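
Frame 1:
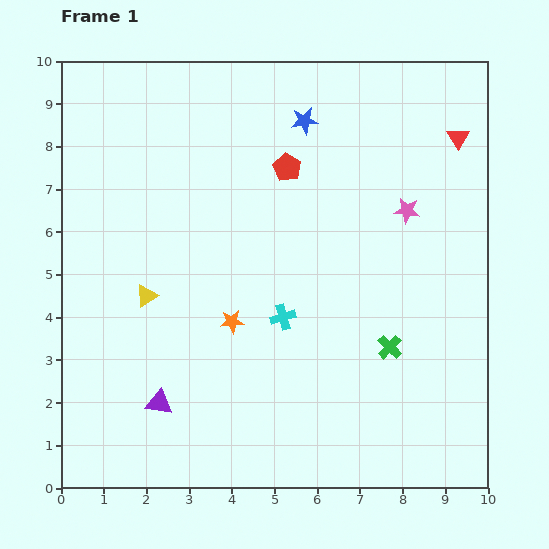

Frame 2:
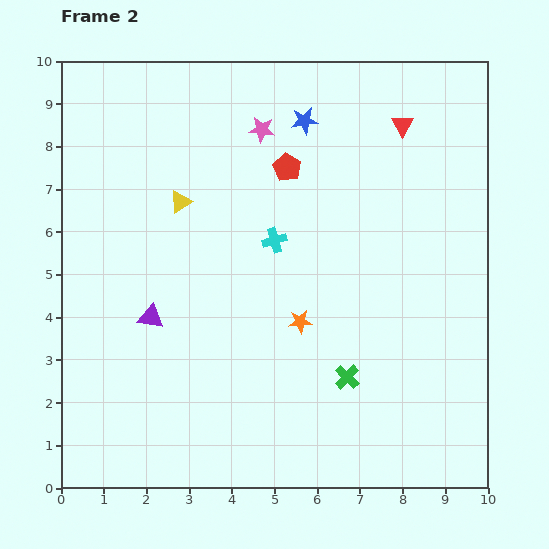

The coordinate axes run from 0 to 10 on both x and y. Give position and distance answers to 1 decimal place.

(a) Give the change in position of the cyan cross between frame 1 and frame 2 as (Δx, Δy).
(-0.2, 1.8)

The cyan cross was at (5.2, 4.0) in frame 1 and (5.0, 5.8) in frame 2.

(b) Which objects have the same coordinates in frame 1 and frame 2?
the red pentagon, the blue star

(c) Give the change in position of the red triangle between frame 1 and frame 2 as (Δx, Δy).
(-1.3, 0.3)

The red triangle was at (9.3, 8.2) in frame 1 and (8.0, 8.5) in frame 2.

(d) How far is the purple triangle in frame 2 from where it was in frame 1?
2.0

The purple triangle moved from (2.3, 2.0) to (2.1, 4.0), a distance of √(0.2² + 2.0²) ≈ 2.0.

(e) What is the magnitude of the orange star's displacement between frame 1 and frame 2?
1.6

The orange star moved from (4.0, 3.9) to (5.6, 3.9), a distance of √(1.6² + 0.0²) ≈ 1.6.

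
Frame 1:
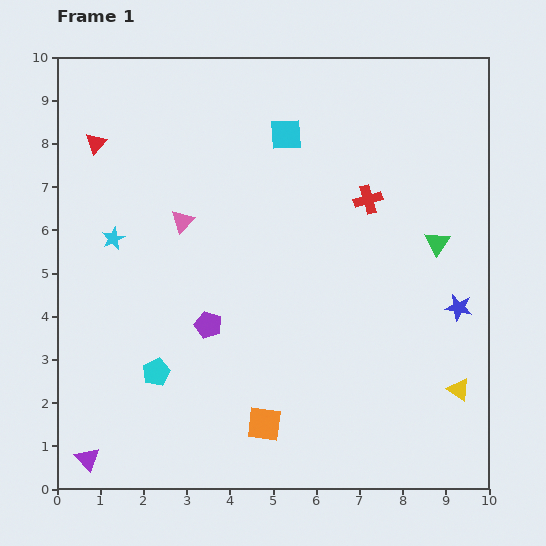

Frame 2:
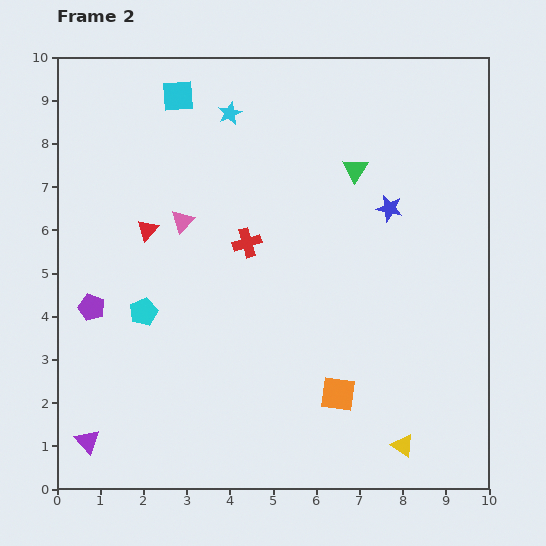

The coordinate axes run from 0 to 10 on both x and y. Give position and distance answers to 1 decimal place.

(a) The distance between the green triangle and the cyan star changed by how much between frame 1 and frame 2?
-4.3

Distance in frame 1: 7.5. Distance in frame 2: 3.2.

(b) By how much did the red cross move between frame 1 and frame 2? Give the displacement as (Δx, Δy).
(-2.8, -1.0)

The red cross was at (7.2, 6.7) in frame 1 and (4.4, 5.7) in frame 2.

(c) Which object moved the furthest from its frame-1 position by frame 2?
the cyan star

(moved 4.0; next 3.0)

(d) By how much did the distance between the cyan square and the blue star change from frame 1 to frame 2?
-0.2

Distance in frame 1: 5.7. Distance in frame 2: 5.5.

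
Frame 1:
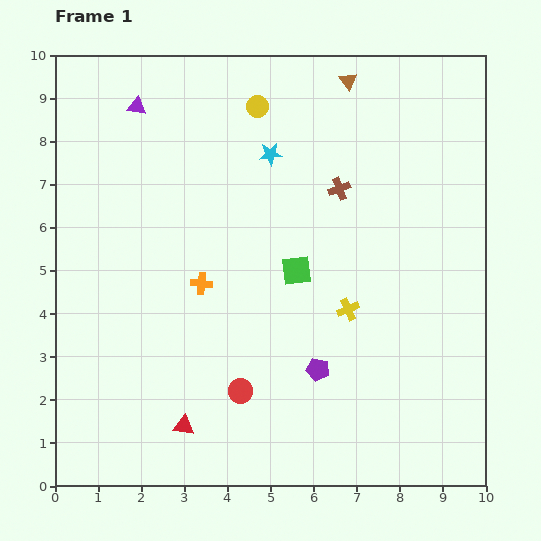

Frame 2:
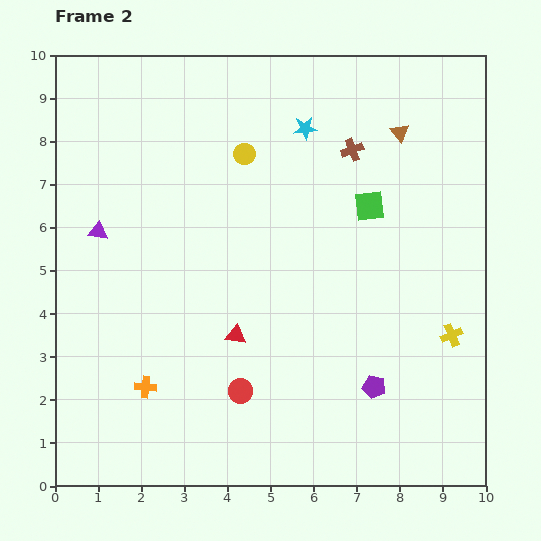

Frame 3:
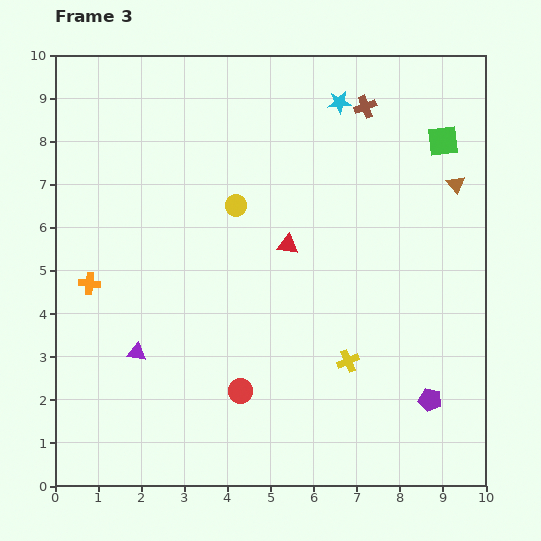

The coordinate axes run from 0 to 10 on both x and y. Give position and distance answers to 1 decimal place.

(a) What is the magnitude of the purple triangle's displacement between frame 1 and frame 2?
3.0

The purple triangle moved from (1.9, 8.8) to (1.0, 5.9), a distance of √(0.9² + 2.9²) ≈ 3.0.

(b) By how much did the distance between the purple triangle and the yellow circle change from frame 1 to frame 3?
+1.3

Distance in frame 1: 2.8. Distance in frame 3: 4.1.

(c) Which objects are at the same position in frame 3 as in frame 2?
the red circle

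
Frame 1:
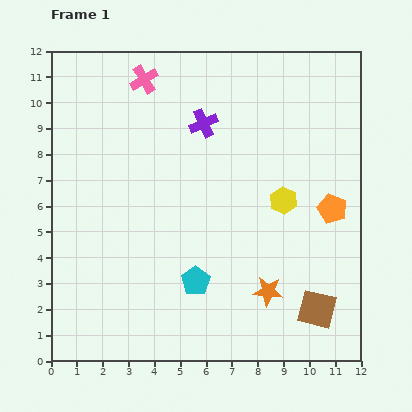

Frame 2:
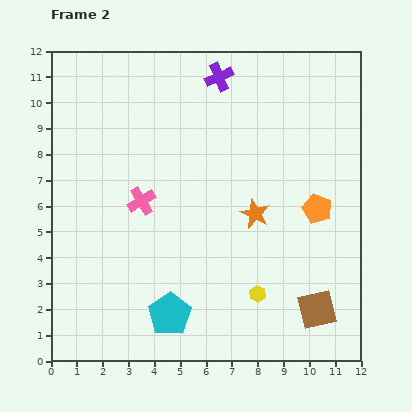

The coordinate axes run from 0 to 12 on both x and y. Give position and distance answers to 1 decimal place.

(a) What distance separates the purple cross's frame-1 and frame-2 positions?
1.9

The purple cross moved from (5.9, 9.2) to (6.5, 11.0), a distance of √(0.6² + 1.8²) ≈ 1.9.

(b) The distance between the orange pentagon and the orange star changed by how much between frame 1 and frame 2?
-1.7

Distance in frame 1: 4.1. Distance in frame 2: 2.4.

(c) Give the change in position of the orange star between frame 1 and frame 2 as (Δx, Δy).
(-0.5, 3.0)

The orange star was at (8.4, 2.7) in frame 1 and (7.9, 5.7) in frame 2.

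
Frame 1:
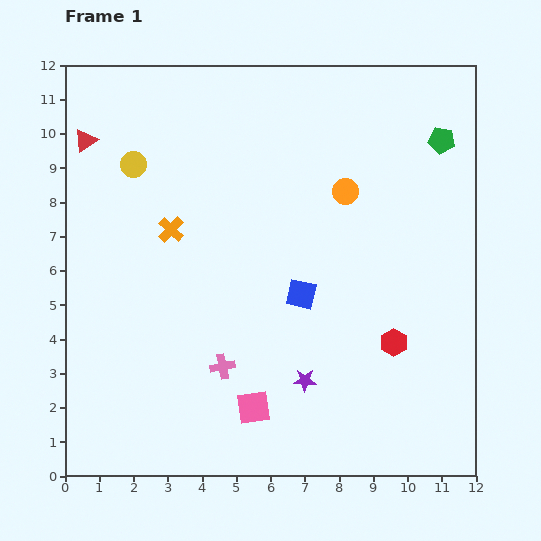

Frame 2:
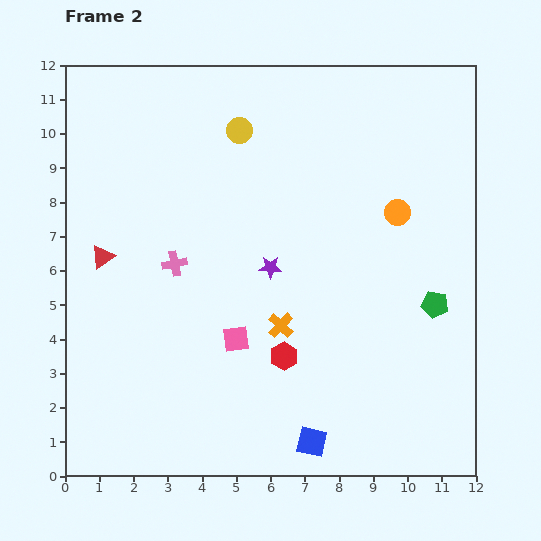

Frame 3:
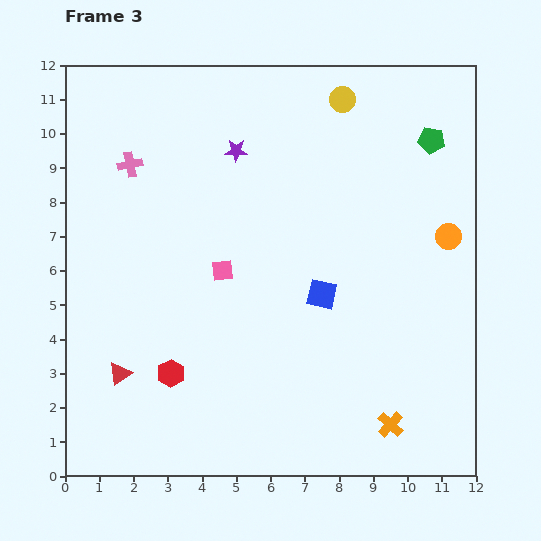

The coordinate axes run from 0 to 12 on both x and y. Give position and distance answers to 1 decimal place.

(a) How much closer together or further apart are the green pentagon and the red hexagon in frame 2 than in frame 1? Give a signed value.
-1.5

Distance in frame 1: 6.1. Distance in frame 2: 4.6.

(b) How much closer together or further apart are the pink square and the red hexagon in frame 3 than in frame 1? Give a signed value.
-1.1

Distance in frame 1: 4.5. Distance in frame 3: 3.4.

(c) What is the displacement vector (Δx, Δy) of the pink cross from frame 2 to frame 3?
(-1.3, 2.9)

The pink cross was at (3.2, 6.2) in frame 2 and (1.9, 9.1) in frame 3.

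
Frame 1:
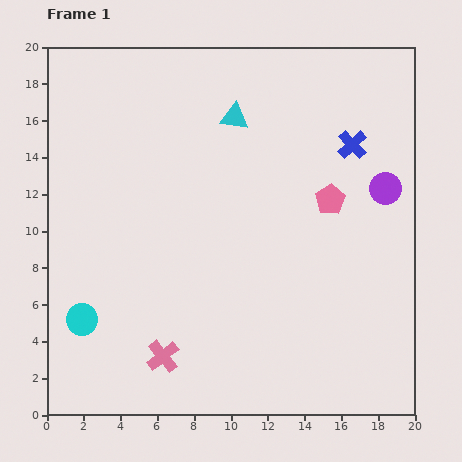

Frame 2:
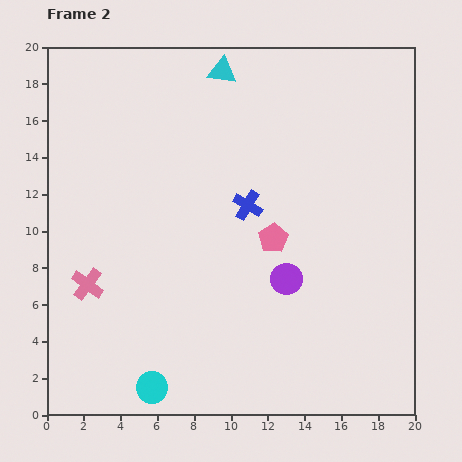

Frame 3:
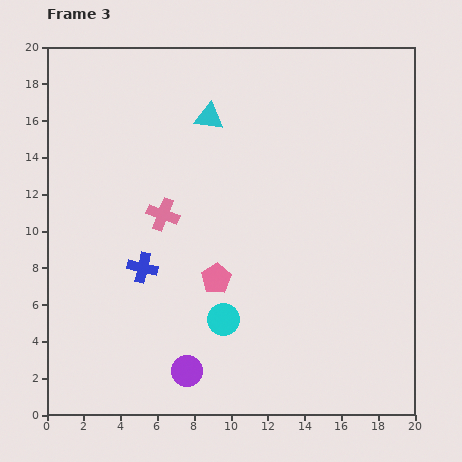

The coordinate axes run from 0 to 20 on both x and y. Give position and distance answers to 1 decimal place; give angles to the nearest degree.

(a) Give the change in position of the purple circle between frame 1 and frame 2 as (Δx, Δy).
(-5.4, -4.9)

The purple circle was at (18.4, 12.3) in frame 1 and (13.0, 7.4) in frame 2.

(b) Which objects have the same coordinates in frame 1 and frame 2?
none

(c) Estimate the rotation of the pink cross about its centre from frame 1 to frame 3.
31° counter-clockwise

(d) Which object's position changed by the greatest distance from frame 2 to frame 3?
the purple circle

(moved 7.4; next 6.6)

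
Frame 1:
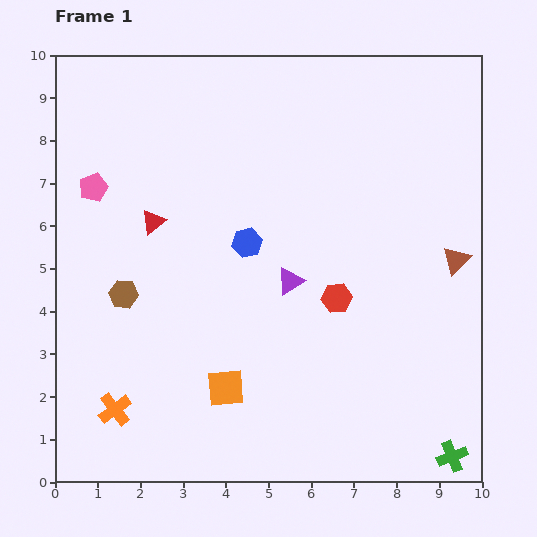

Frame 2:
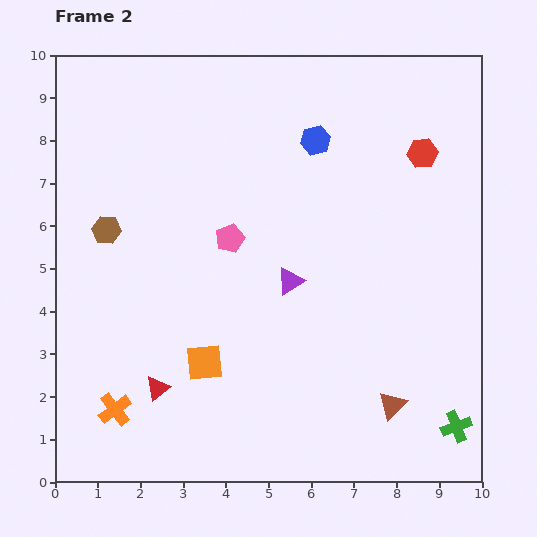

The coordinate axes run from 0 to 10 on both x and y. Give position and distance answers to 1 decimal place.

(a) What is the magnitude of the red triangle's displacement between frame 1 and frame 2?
3.9

The red triangle moved from (2.3, 6.1) to (2.4, 2.2), a distance of √(0.1² + 3.9²) ≈ 3.9.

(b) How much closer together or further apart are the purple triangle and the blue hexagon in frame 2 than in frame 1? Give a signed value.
+2.1

Distance in frame 1: 1.3. Distance in frame 2: 3.4.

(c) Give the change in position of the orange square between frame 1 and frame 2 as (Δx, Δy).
(-0.5, 0.6)

The orange square was at (4.0, 2.2) in frame 1 and (3.5, 2.8) in frame 2.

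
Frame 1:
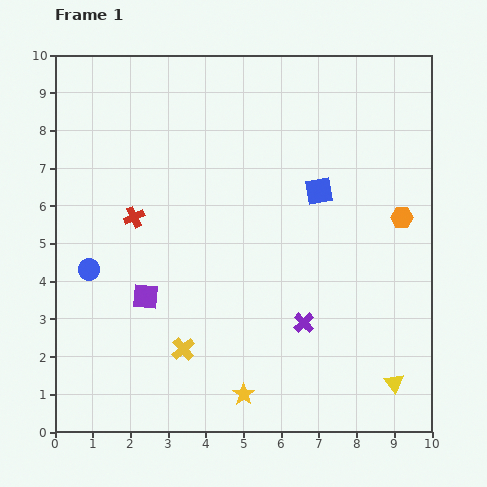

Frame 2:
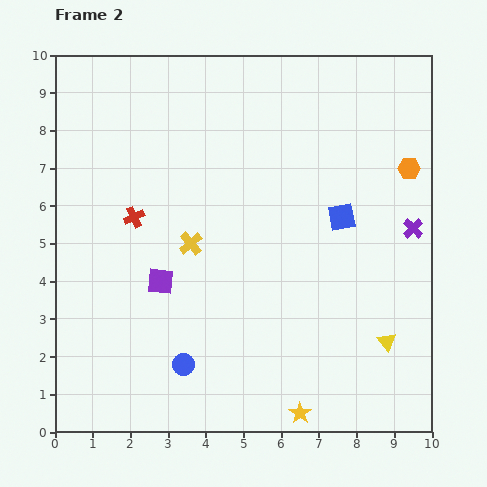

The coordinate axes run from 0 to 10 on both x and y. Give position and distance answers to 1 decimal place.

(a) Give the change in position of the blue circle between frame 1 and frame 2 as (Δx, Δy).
(2.5, -2.5)

The blue circle was at (0.9, 4.3) in frame 1 and (3.4, 1.8) in frame 2.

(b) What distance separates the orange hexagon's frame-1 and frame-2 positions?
1.3

The orange hexagon moved from (9.2, 5.7) to (9.4, 7.0), a distance of √(0.2² + 1.3²) ≈ 1.3.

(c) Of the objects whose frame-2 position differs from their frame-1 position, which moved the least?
the purple square

(moved 0.6)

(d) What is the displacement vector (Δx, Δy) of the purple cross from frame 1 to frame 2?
(2.9, 2.5)

The purple cross was at (6.6, 2.9) in frame 1 and (9.5, 5.4) in frame 2.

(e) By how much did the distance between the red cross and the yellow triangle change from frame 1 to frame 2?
-0.7

Distance in frame 1: 8.2. Distance in frame 2: 7.5.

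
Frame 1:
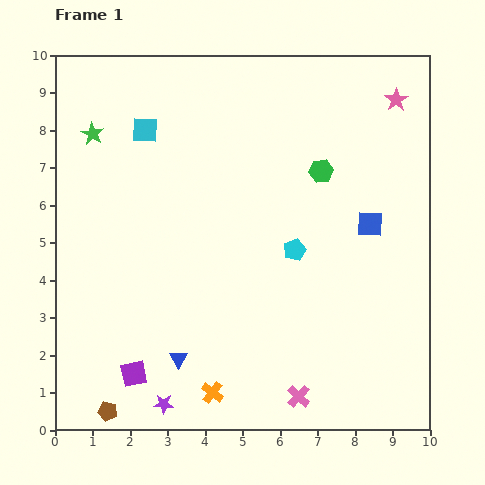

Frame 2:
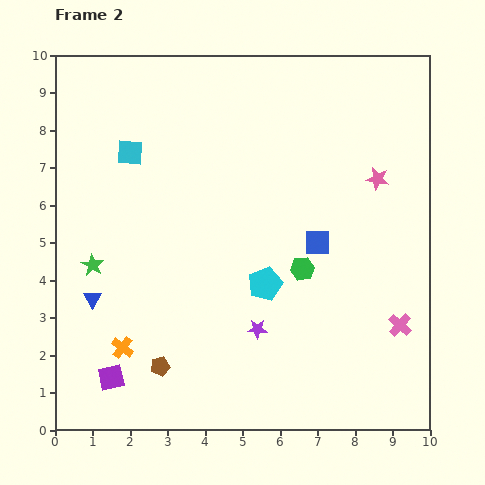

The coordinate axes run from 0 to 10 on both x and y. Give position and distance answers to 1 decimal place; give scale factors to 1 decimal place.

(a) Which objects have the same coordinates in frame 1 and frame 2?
none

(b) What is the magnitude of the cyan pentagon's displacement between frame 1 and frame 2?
1.2

The cyan pentagon moved from (6.4, 4.8) to (5.6, 3.9), a distance of √(0.8² + 0.9²) ≈ 1.2.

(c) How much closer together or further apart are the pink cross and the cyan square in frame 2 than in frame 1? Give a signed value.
+0.3

Distance in frame 1: 8.2. Distance in frame 2: 8.5.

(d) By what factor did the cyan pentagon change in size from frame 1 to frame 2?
1.5×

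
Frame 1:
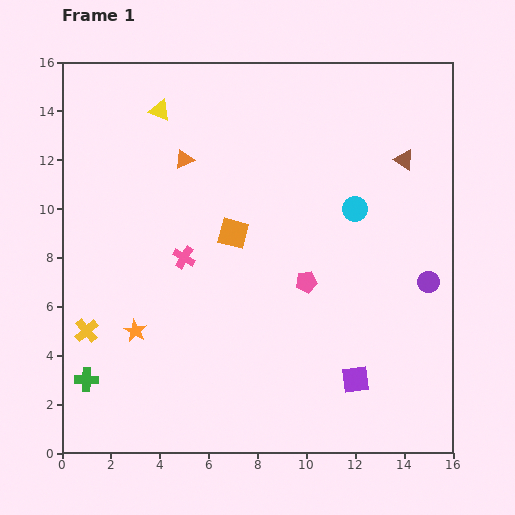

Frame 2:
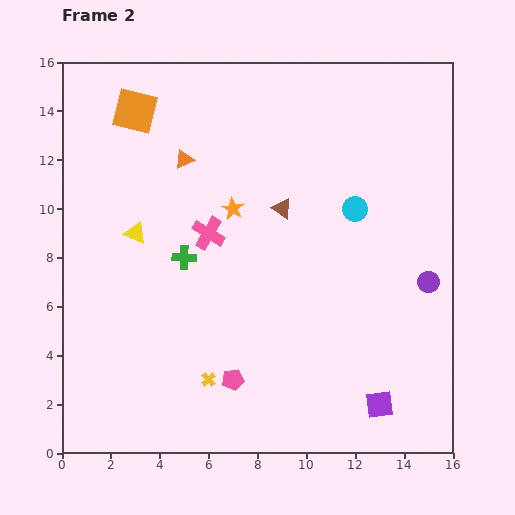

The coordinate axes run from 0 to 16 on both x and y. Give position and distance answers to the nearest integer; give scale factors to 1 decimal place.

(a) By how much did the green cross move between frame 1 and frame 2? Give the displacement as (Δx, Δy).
(4, 5)

The green cross was at (1, 3) in frame 1 and (5, 8) in frame 2.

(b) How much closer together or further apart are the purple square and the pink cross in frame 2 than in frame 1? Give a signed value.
+1

Distance in frame 1: 9. Distance in frame 2: 10.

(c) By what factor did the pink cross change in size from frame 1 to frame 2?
1.5×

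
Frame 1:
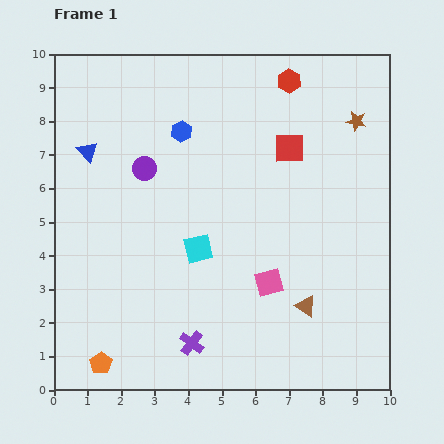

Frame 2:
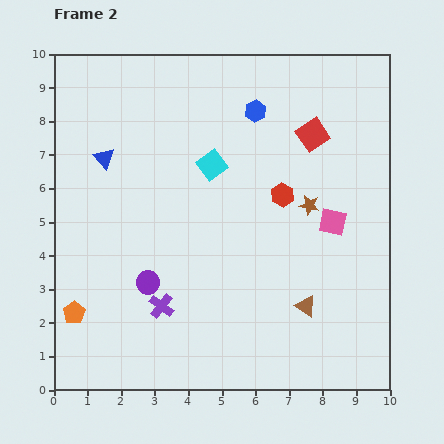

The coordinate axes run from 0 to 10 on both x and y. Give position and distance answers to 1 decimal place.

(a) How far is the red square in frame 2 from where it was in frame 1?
0.8

The red square moved from (7.0, 7.2) to (7.7, 7.6), a distance of √(0.7² + 0.4²) ≈ 0.8.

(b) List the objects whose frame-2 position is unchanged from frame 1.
the brown triangle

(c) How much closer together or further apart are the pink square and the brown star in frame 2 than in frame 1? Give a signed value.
-4.6

Distance in frame 1: 5.5. Distance in frame 2: 0.9.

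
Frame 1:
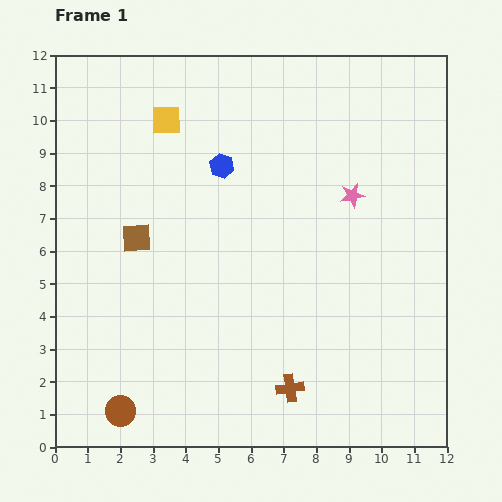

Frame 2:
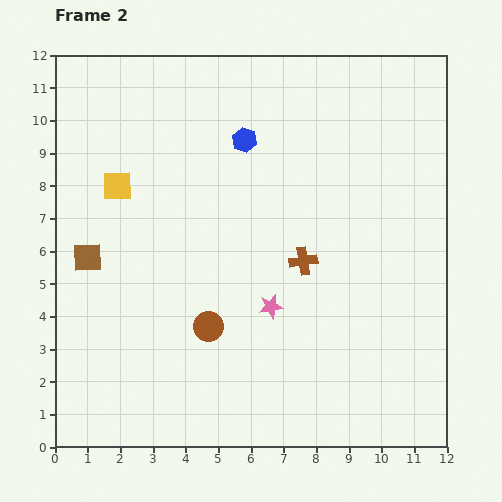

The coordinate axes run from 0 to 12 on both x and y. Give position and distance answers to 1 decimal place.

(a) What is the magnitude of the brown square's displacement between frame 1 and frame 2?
1.6

The brown square moved from (2.5, 6.4) to (1.0, 5.8), a distance of √(1.5² + 0.6²) ≈ 1.6.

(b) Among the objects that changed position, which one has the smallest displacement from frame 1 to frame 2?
the blue hexagon

(moved 1.1)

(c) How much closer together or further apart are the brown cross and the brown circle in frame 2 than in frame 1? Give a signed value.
-1.7

Distance in frame 1: 5.2. Distance in frame 2: 3.5.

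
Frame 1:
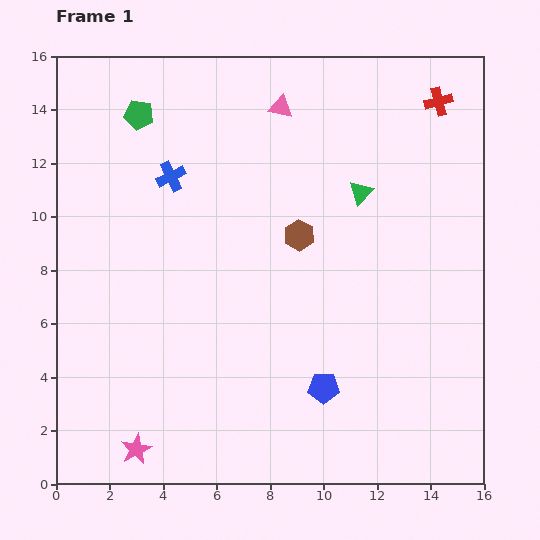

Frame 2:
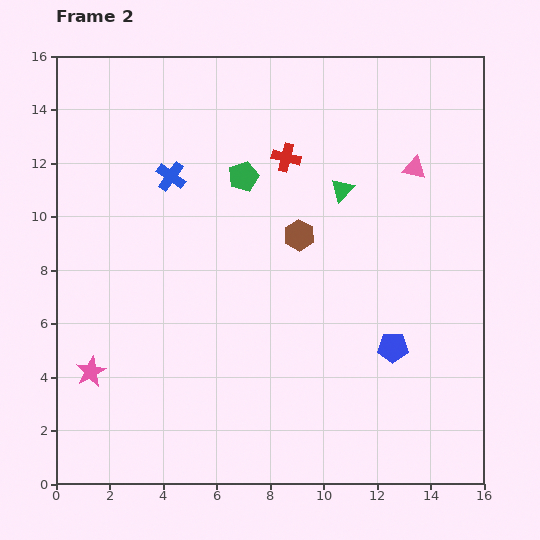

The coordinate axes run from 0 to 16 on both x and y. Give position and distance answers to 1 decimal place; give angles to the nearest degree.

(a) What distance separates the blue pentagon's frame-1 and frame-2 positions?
3.0

The blue pentagon moved from (10.0, 3.6) to (12.6, 5.1), a distance of √(2.6² + 1.5²) ≈ 3.0.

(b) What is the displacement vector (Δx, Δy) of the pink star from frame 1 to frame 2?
(-1.7, 2.9)

The pink star was at (3.0, 1.3) in frame 1 and (1.3, 4.2) in frame 2.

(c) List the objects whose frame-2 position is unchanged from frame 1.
the brown hexagon, the blue cross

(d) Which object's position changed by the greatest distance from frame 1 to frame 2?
the red cross

(moved 6.1; next 5.5)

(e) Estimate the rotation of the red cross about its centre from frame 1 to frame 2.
29° clockwise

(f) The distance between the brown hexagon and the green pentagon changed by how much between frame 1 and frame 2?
-4.5

Distance in frame 1: 7.5. Distance in frame 2: 3.0.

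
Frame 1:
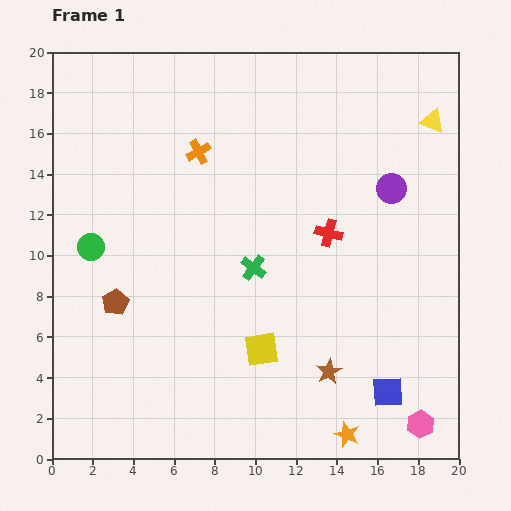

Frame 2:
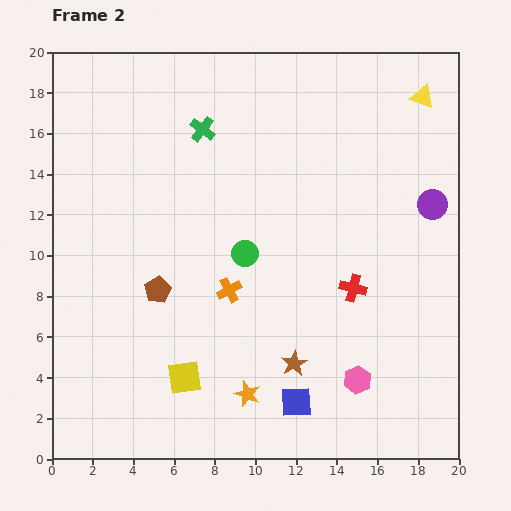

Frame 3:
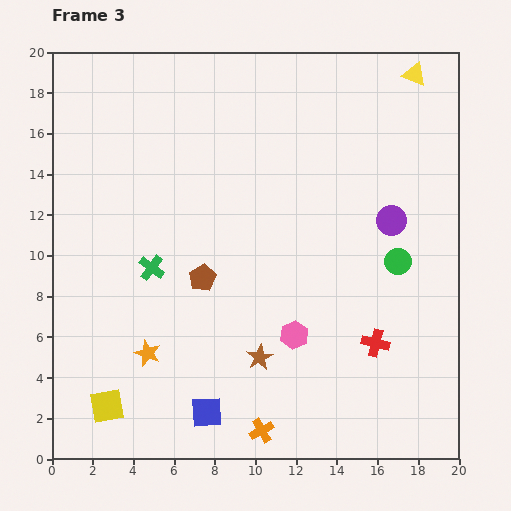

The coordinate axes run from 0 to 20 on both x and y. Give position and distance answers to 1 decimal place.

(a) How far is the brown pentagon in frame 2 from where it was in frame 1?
2.2

The brown pentagon moved from (3.1, 7.7) to (5.2, 8.3), a distance of √(2.1² + 0.6²) ≈ 2.2.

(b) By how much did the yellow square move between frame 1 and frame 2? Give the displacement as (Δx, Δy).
(-3.8, -1.4)

The yellow square was at (10.3, 5.4) in frame 1 and (6.5, 4.0) in frame 2.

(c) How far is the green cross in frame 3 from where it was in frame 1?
5.0

The green cross moved from (9.9, 9.4) to (4.9, 9.4), a distance of √(5.0² + 0.0²) ≈ 5.0.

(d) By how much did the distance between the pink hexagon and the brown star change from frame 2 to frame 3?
-1.2

Distance in frame 2: 3.2. Distance in frame 3: 2.0.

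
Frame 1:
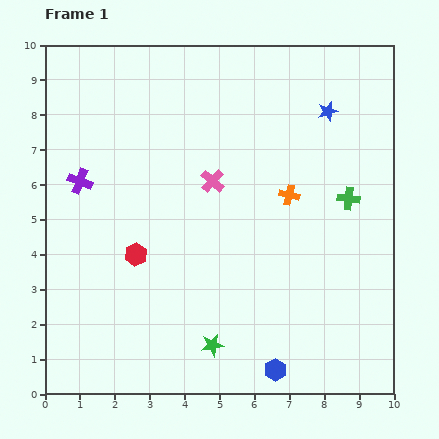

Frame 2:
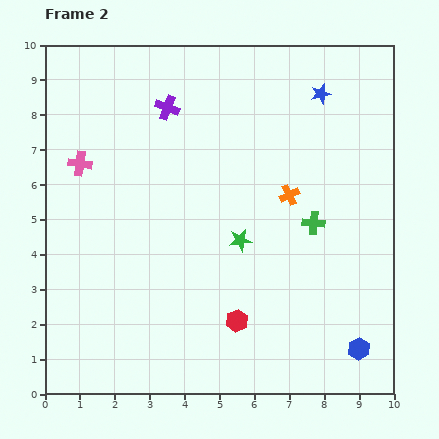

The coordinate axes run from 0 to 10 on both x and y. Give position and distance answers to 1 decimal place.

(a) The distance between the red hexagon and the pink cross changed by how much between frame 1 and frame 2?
+3.4

Distance in frame 1: 3.0. Distance in frame 2: 6.4.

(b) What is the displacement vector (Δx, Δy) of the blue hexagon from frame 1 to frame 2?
(2.4, 0.6)

The blue hexagon was at (6.6, 0.7) in frame 1 and (9.0, 1.3) in frame 2.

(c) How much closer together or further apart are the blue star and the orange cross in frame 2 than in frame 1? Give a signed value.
+0.4

Distance in frame 1: 2.6. Distance in frame 2: 3.0.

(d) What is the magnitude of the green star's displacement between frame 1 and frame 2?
3.1

The green star moved from (4.8, 1.4) to (5.6, 4.4), a distance of √(0.8² + 3.0²) ≈ 3.1.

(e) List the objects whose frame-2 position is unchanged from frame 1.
the orange cross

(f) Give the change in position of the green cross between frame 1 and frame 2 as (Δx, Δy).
(-1.0, -0.7)

The green cross was at (8.7, 5.6) in frame 1 and (7.7, 4.9) in frame 2.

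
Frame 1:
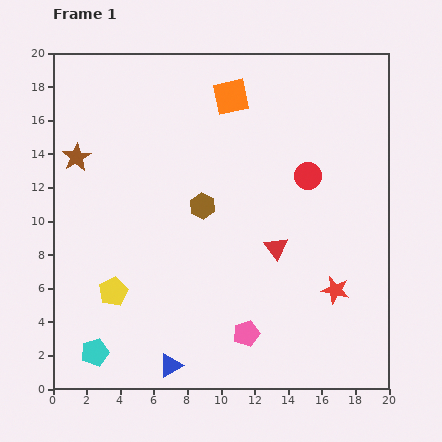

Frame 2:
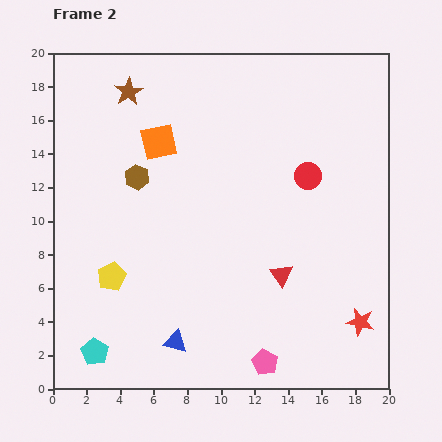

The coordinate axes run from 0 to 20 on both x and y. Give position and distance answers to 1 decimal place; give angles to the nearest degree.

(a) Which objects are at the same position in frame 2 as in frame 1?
the cyan pentagon, the red circle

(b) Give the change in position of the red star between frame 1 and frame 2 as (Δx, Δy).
(1.5, -1.9)

The red star was at (16.8, 5.9) in frame 1 and (18.3, 4.0) in frame 2.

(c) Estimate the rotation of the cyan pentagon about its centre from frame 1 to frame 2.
26° counter-clockwise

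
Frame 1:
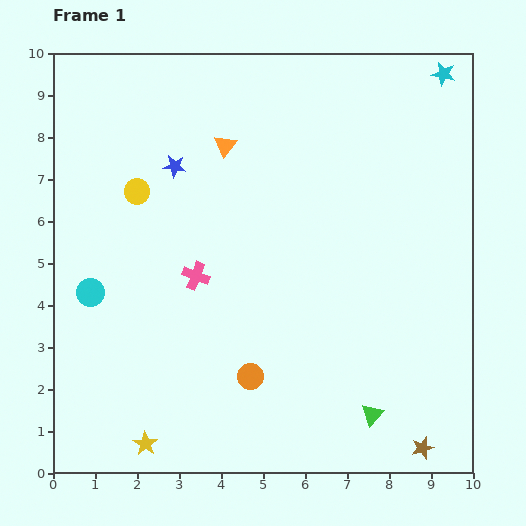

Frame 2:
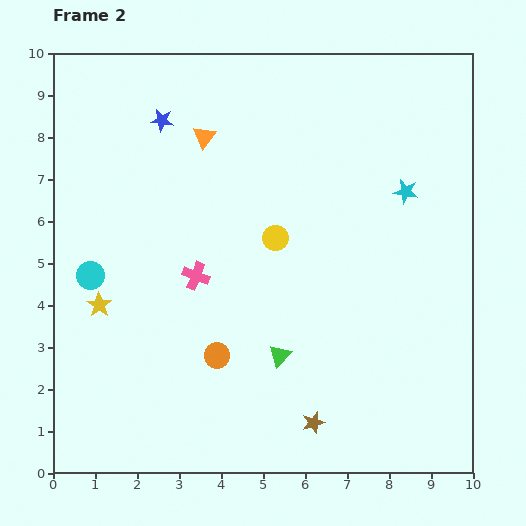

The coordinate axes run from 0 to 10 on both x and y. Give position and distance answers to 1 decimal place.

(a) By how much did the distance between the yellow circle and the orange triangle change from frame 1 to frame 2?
+0.5

Distance in frame 1: 2.4. Distance in frame 2: 2.9.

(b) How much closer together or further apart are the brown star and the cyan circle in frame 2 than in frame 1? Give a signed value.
-2.3

Distance in frame 1: 8.7. Distance in frame 2: 6.4.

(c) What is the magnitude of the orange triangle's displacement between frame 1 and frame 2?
0.5

The orange triangle moved from (4.1, 7.8) to (3.6, 8.0), a distance of √(0.5² + 0.2²) ≈ 0.5.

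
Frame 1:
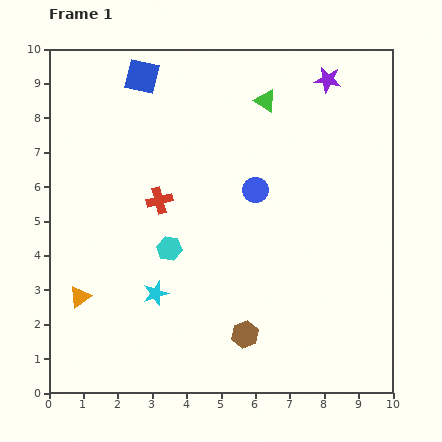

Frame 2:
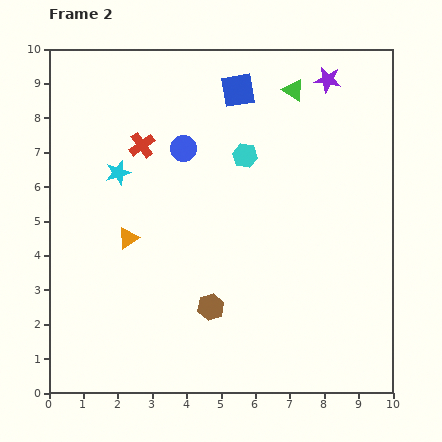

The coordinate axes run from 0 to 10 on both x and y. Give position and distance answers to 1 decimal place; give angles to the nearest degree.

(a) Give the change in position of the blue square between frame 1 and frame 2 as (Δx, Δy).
(2.8, -0.4)

The blue square was at (2.7, 9.2) in frame 1 and (5.5, 8.8) in frame 2.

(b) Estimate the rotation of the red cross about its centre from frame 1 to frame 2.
20° counter-clockwise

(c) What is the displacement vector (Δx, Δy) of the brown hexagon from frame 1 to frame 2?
(-1.0, 0.8)

The brown hexagon was at (5.7, 1.7) in frame 1 and (4.7, 2.5) in frame 2.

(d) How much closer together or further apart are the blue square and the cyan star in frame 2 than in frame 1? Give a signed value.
-2.1

Distance in frame 1: 6.3. Distance in frame 2: 4.2.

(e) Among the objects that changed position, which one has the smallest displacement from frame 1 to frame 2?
the green triangle

(moved 0.9)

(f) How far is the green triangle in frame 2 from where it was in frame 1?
0.9

The green triangle moved from (6.3, 8.5) to (7.1, 8.8), a distance of √(0.8² + 0.3²) ≈ 0.9.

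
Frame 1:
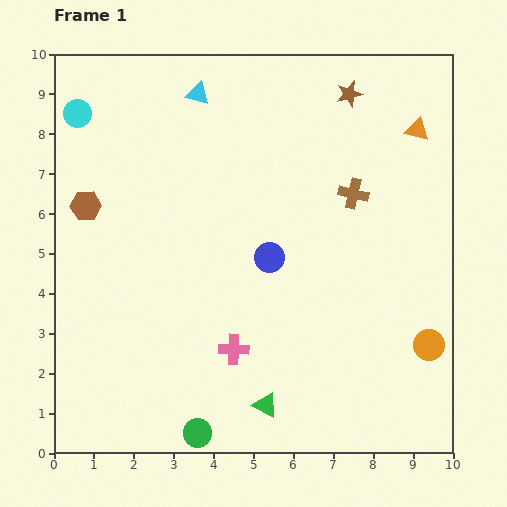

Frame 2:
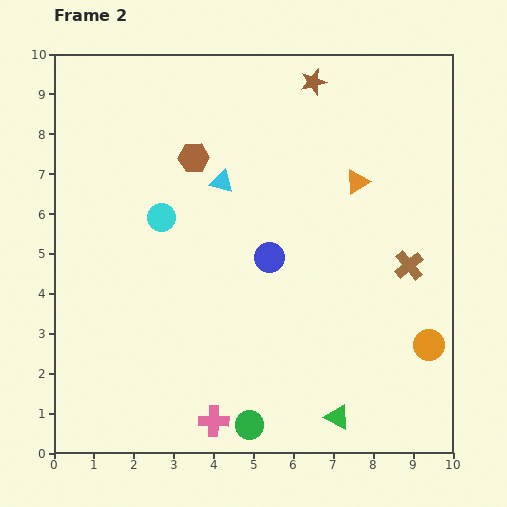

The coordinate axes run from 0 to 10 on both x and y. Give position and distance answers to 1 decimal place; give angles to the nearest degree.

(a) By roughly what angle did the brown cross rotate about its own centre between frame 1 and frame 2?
36° clockwise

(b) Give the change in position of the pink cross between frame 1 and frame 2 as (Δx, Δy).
(-0.5, -1.8)

The pink cross was at (4.5, 2.6) in frame 1 and (4.0, 0.8) in frame 2.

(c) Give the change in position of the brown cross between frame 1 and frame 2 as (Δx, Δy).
(1.4, -1.8)

The brown cross was at (7.5, 6.5) in frame 1 and (8.9, 4.7) in frame 2.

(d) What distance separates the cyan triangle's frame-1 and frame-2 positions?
2.3

The cyan triangle moved from (3.6, 9.0) to (4.2, 6.8), a distance of √(0.6² + 2.2²) ≈ 2.3.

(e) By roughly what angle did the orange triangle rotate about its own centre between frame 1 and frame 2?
46° counter-clockwise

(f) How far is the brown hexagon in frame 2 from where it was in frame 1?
3.0

The brown hexagon moved from (0.8, 6.2) to (3.5, 7.4), a distance of √(2.7² + 1.2²) ≈ 3.0.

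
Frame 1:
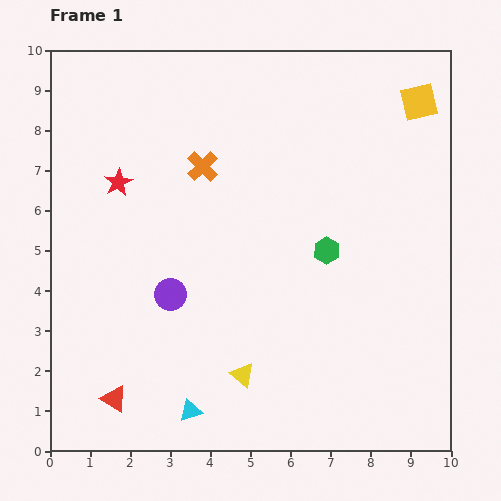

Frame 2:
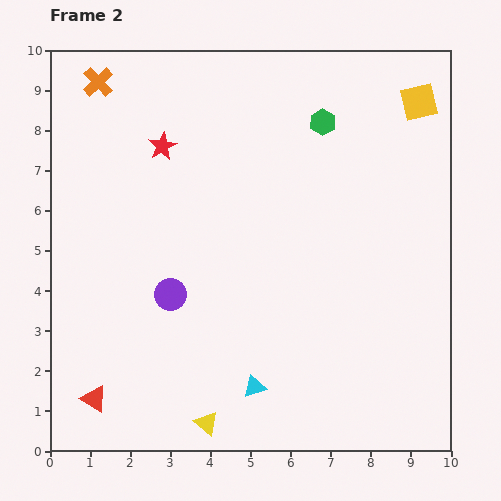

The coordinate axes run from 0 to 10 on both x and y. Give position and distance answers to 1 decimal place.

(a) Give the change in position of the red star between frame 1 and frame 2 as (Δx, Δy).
(1.1, 0.9)

The red star was at (1.7, 6.7) in frame 1 and (2.8, 7.6) in frame 2.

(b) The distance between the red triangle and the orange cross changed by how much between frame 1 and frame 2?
+1.7

Distance in frame 1: 6.2. Distance in frame 2: 7.9.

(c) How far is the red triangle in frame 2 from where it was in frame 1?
0.5

The red triangle moved from (1.6, 1.3) to (1.1, 1.3), a distance of √(0.5² + 0.0²) ≈ 0.5.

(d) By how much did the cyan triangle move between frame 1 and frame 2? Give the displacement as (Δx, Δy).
(1.6, 0.6)

The cyan triangle was at (3.5, 1.0) in frame 1 and (5.1, 1.6) in frame 2.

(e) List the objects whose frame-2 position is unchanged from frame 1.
the purple circle, the yellow square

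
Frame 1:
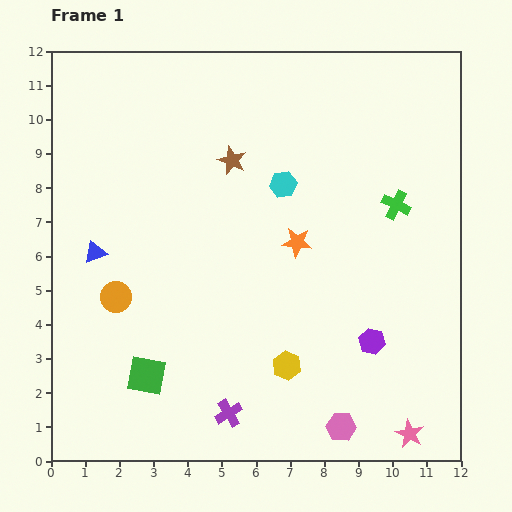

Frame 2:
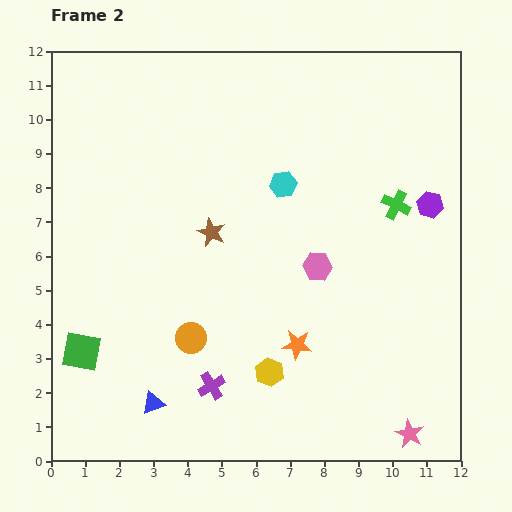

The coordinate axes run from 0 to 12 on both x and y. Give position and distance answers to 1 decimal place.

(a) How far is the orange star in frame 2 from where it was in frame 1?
3.0

The orange star moved from (7.2, 6.4) to (7.2, 3.4), a distance of √(0.0² + 3.0²) ≈ 3.0.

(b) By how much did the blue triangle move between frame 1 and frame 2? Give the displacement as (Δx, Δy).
(1.7, -4.4)

The blue triangle was at (1.3, 6.1) in frame 1 and (3.0, 1.7) in frame 2.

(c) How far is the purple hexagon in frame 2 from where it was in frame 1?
4.3

The purple hexagon moved from (9.4, 3.5) to (11.1, 7.5), a distance of √(1.7² + 4.0²) ≈ 4.3.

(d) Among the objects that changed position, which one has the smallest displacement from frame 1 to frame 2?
the yellow hexagon

(moved 0.5)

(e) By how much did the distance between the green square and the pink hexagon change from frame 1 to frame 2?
+1.4

Distance in frame 1: 5.9. Distance in frame 2: 7.3.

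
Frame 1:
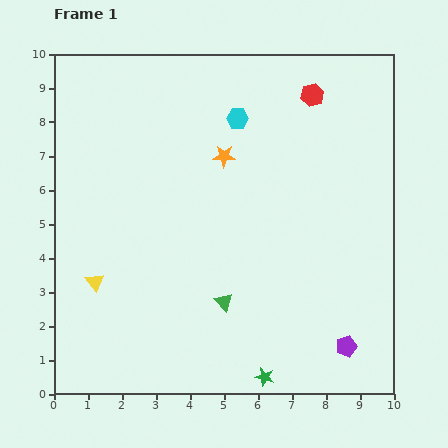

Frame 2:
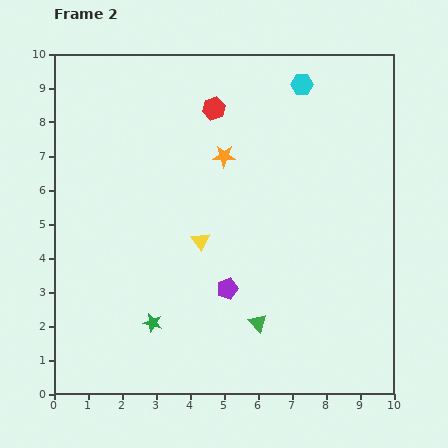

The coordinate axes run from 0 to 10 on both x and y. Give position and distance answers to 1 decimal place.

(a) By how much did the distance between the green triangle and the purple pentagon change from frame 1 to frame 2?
-2.5

Distance in frame 1: 3.8. Distance in frame 2: 1.3.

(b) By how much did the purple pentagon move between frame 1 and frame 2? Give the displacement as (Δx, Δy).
(-3.5, 1.7)

The purple pentagon was at (8.6, 1.4) in frame 1 and (5.1, 3.1) in frame 2.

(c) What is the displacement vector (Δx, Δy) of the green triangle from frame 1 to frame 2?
(1.0, -0.6)

The green triangle was at (5.0, 2.7) in frame 1 and (6.0, 2.1) in frame 2.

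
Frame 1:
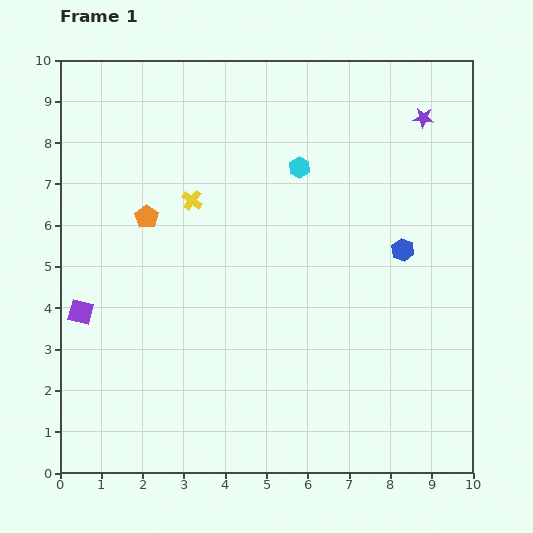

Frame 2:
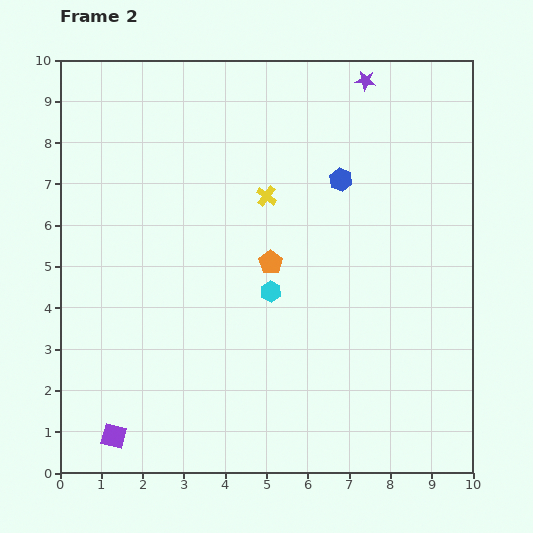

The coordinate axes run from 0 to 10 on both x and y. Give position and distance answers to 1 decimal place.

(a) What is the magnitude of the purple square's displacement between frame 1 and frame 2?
3.1

The purple square moved from (0.5, 3.9) to (1.3, 0.9), a distance of √(0.8² + 3.0²) ≈ 3.1.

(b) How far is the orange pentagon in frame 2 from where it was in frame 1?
3.2

The orange pentagon moved from (2.1, 6.2) to (5.1, 5.1), a distance of √(3.0² + 1.1²) ≈ 3.2.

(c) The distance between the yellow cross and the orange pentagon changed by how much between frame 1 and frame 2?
+0.4

Distance in frame 1: 1.2. Distance in frame 2: 1.6.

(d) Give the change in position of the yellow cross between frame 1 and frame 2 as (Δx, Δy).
(1.8, 0.1)

The yellow cross was at (3.2, 6.6) in frame 1 and (5.0, 6.7) in frame 2.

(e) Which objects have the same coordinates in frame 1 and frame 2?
none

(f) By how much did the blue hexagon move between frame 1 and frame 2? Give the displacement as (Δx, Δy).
(-1.5, 1.7)

The blue hexagon was at (8.3, 5.4) in frame 1 and (6.8, 7.1) in frame 2.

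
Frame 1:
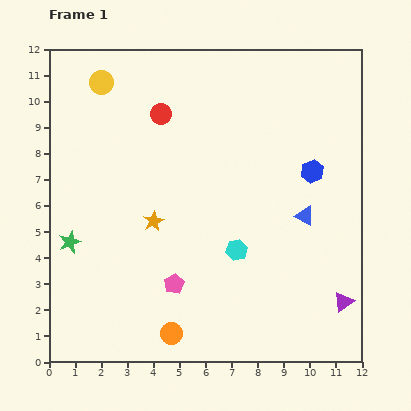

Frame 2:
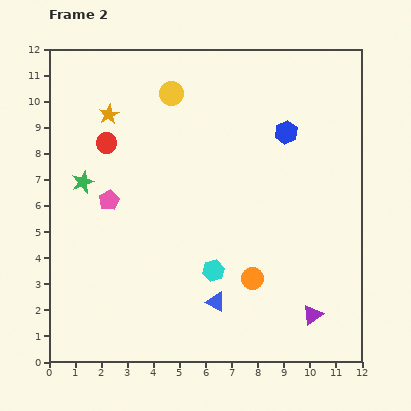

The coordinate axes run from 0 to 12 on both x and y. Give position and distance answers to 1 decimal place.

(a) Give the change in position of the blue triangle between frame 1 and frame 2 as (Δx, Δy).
(-3.4, -3.3)

The blue triangle was at (9.8, 5.6) in frame 1 and (6.4, 2.3) in frame 2.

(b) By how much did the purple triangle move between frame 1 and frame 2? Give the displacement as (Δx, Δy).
(-1.2, -0.5)

The purple triangle was at (11.3, 2.3) in frame 1 and (10.1, 1.8) in frame 2.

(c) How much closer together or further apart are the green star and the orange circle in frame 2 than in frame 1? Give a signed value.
+2.3

Distance in frame 1: 5.2. Distance in frame 2: 7.5.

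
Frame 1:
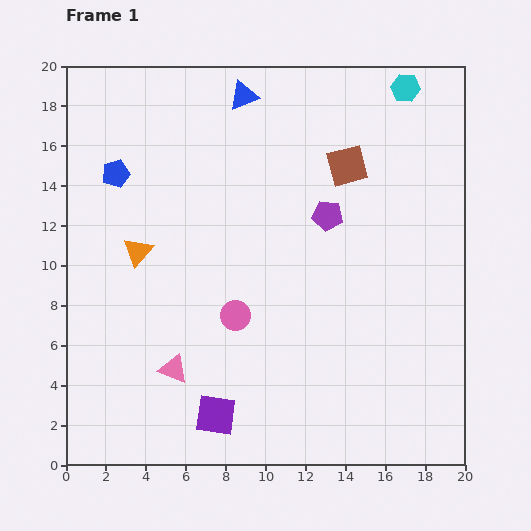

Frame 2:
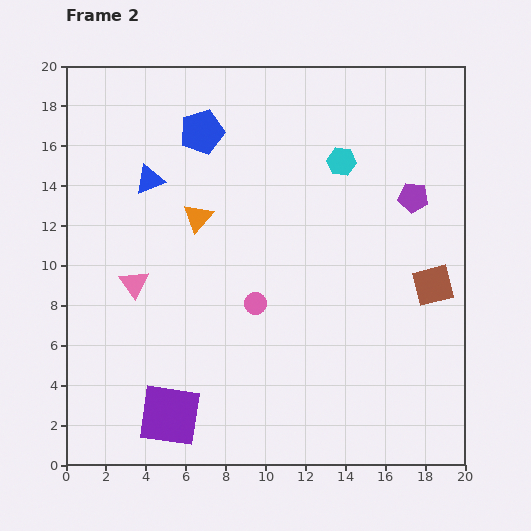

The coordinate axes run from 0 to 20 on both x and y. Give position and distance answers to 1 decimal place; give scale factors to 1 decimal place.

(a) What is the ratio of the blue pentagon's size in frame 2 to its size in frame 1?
1.6×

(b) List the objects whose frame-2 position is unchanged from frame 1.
none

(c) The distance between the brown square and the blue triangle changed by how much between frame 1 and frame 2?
+8.9

Distance in frame 1: 6.3. Distance in frame 2: 15.2.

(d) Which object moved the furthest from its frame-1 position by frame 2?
the brown square

(moved 7.4; next 6.3)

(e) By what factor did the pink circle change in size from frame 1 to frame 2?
0.7×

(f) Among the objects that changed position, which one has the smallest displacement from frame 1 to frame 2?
the pink circle

(moved 1.2)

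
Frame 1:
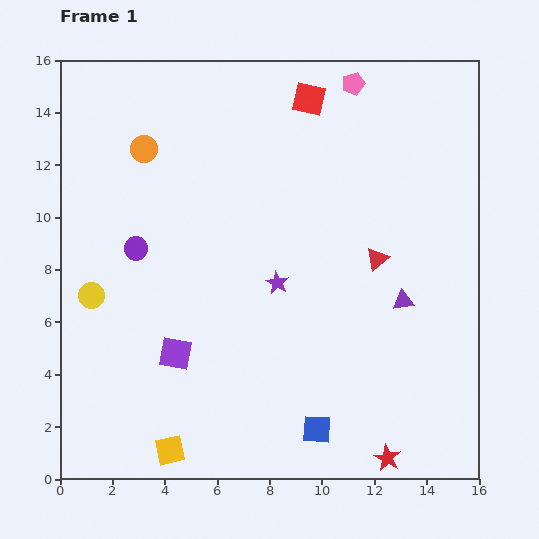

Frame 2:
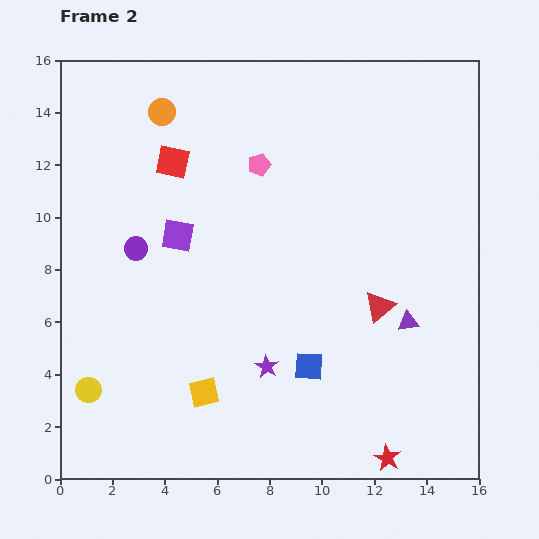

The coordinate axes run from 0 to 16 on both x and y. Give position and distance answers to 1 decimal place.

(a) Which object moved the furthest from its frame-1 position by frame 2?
the red square

(moved 5.7; next 4.8)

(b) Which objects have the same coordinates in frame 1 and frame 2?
the purple circle, the red star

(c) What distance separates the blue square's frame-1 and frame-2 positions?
2.4

The blue square moved from (9.8, 1.9) to (9.5, 4.3), a distance of √(0.3² + 2.4²) ≈ 2.4.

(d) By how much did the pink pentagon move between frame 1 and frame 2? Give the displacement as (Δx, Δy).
(-3.6, -3.1)

The pink pentagon was at (11.2, 15.1) in frame 1 and (7.6, 12.0) in frame 2.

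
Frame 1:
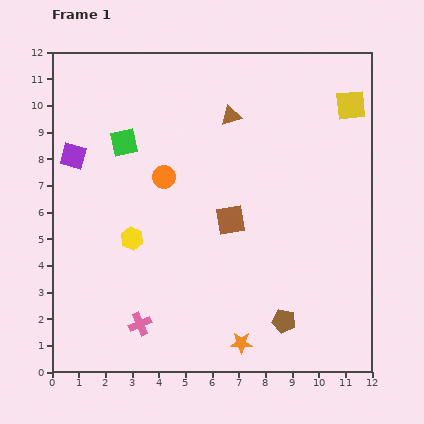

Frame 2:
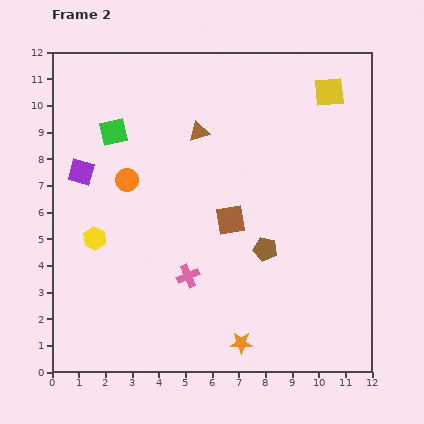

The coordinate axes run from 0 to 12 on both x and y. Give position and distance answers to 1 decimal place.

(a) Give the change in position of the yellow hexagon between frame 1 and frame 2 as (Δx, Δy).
(-1.4, 0.0)

The yellow hexagon was at (3.0, 5.0) in frame 1 and (1.6, 5.0) in frame 2.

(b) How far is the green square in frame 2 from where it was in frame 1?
0.6

The green square moved from (2.7, 8.6) to (2.3, 9.0), a distance of √(0.4² + 0.4²) ≈ 0.6.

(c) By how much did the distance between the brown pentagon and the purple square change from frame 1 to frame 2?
-2.5

Distance in frame 1: 10.0. Distance in frame 2: 7.5.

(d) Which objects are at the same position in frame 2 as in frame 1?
the orange star, the brown square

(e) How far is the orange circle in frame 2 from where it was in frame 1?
1.4

The orange circle moved from (4.2, 7.3) to (2.8, 7.2), a distance of √(1.4² + 0.1²) ≈ 1.4.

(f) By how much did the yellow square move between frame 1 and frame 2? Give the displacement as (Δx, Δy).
(-0.8, 0.5)

The yellow square was at (11.2, 10.0) in frame 1 and (10.4, 10.5) in frame 2.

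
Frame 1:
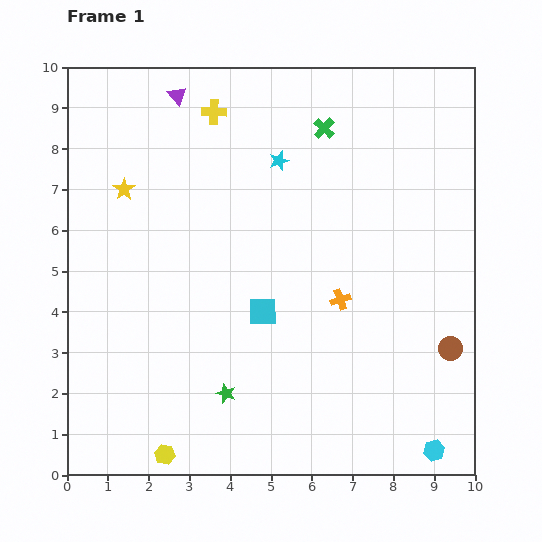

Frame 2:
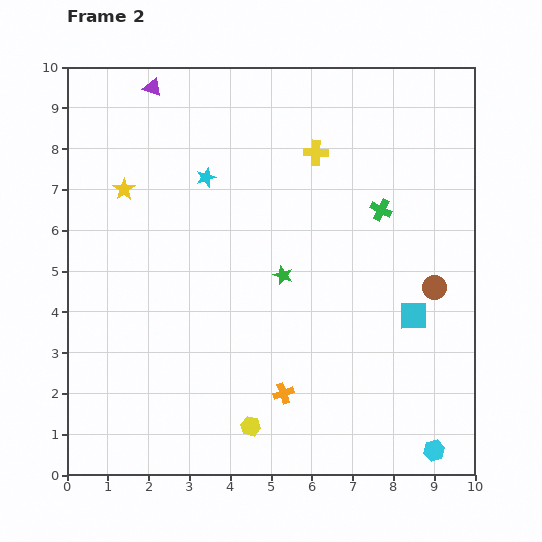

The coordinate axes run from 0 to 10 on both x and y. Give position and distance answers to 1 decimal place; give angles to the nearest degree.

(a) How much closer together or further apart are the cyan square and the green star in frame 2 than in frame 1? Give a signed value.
+1.2

Distance in frame 1: 2.2. Distance in frame 2: 3.4.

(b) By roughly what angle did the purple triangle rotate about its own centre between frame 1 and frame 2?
29° counter-clockwise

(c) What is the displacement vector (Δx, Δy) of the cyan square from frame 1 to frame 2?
(3.7, -0.1)

The cyan square was at (4.8, 4.0) in frame 1 and (8.5, 3.9) in frame 2.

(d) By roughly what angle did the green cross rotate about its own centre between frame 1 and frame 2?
16° counter-clockwise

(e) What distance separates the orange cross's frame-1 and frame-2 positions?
2.7

The orange cross moved from (6.7, 4.3) to (5.3, 2.0), a distance of √(1.4² + 2.3²) ≈ 2.7.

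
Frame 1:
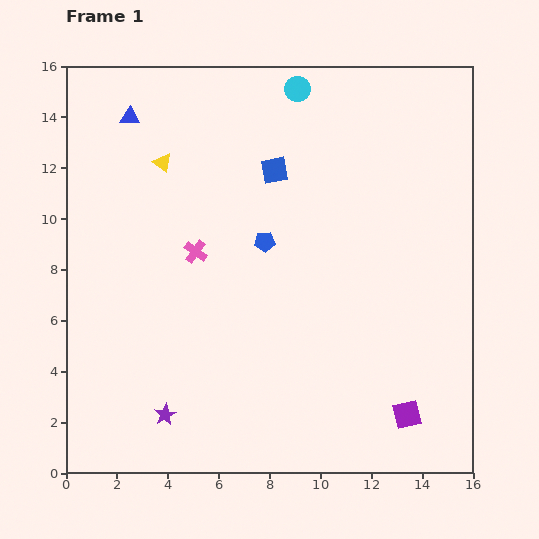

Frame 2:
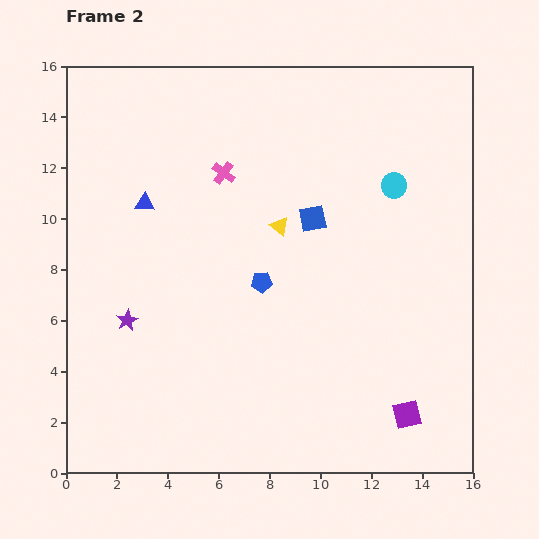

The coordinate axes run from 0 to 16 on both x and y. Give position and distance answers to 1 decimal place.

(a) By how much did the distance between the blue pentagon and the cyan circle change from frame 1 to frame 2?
+0.3

Distance in frame 1: 6.1. Distance in frame 2: 6.4.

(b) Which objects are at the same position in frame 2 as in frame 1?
the purple square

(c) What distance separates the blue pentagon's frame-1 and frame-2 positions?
1.6

The blue pentagon moved from (7.8, 9.1) to (7.7, 7.5), a distance of √(0.1² + 1.6²) ≈ 1.6.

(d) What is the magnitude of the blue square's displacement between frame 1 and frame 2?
2.4

The blue square moved from (8.2, 11.9) to (9.7, 10.0), a distance of √(1.5² + 1.9²) ≈ 2.4.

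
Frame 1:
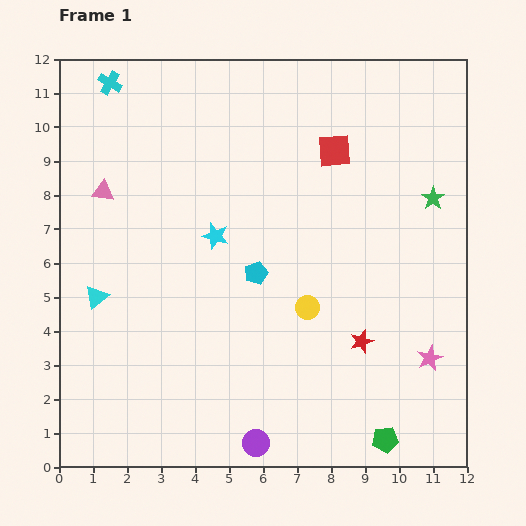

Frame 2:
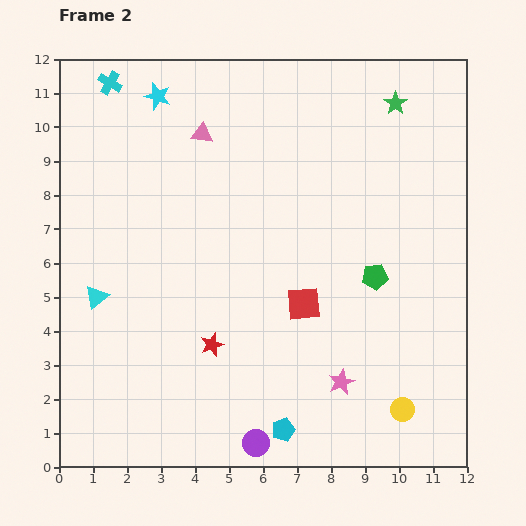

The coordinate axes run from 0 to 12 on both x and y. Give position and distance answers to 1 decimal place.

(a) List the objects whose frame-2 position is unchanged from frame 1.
the purple circle, the cyan triangle, the cyan cross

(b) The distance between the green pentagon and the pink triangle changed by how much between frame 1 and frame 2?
-4.5

Distance in frame 1: 11.1. Distance in frame 2: 6.6.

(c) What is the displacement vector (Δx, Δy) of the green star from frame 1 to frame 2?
(-1.1, 2.8)

The green star was at (11.0, 7.9) in frame 1 and (9.9, 10.7) in frame 2.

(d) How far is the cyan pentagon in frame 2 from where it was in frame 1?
4.7

The cyan pentagon moved from (5.8, 5.7) to (6.6, 1.1), a distance of √(0.8² + 4.6²) ≈ 4.7.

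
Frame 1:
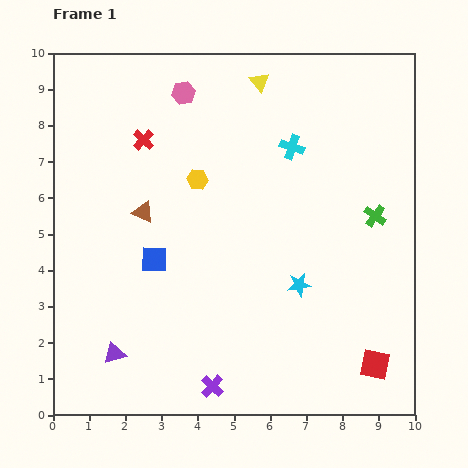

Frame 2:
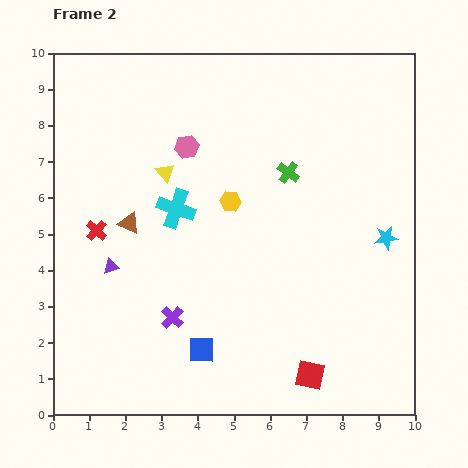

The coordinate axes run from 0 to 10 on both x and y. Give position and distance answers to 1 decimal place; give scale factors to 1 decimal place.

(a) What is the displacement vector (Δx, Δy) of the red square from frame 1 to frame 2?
(-1.8, -0.3)

The red square was at (8.9, 1.4) in frame 1 and (7.1, 1.1) in frame 2.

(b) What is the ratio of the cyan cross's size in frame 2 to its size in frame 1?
1.6×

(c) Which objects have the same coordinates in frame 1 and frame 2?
none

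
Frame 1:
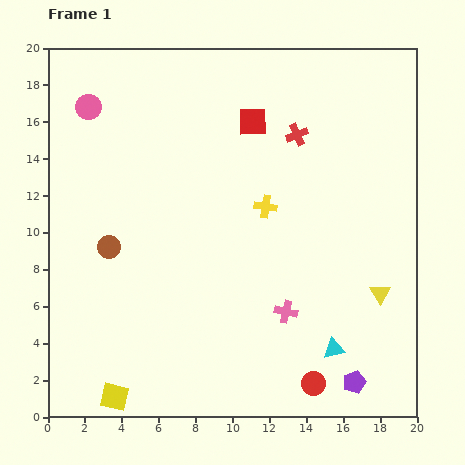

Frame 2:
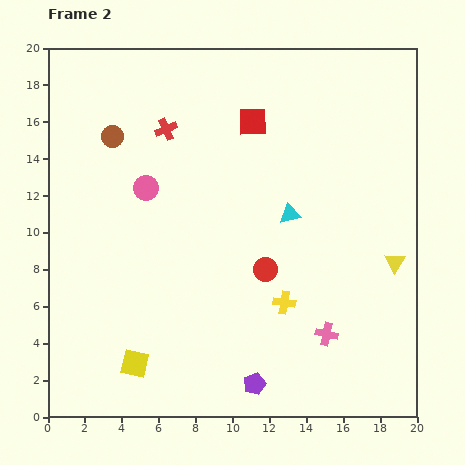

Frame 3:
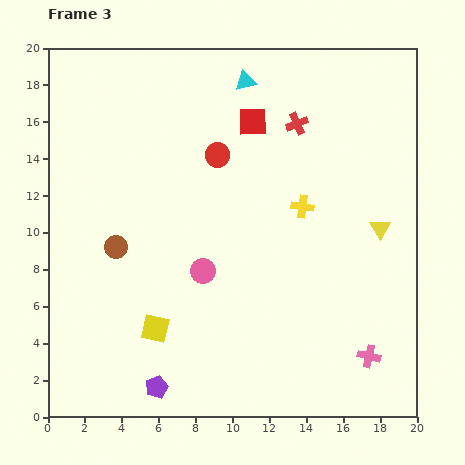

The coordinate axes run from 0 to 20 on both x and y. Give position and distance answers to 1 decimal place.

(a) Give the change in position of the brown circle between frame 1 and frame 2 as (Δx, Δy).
(0.2, 6.0)

The brown circle was at (3.3, 9.2) in frame 1 and (3.5, 15.2) in frame 2.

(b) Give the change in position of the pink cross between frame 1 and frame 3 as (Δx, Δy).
(4.5, -2.4)

The pink cross was at (12.9, 5.7) in frame 1 and (17.4, 3.3) in frame 3.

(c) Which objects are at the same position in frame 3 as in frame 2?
the red square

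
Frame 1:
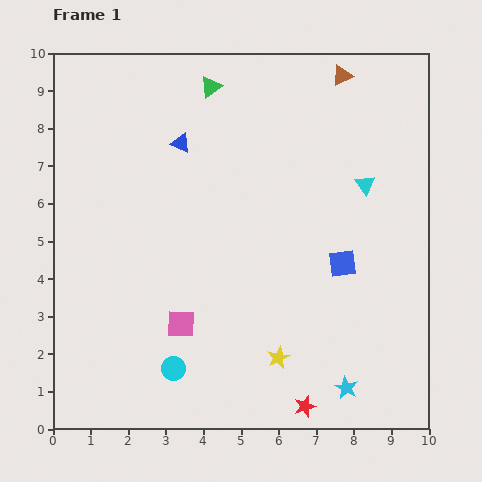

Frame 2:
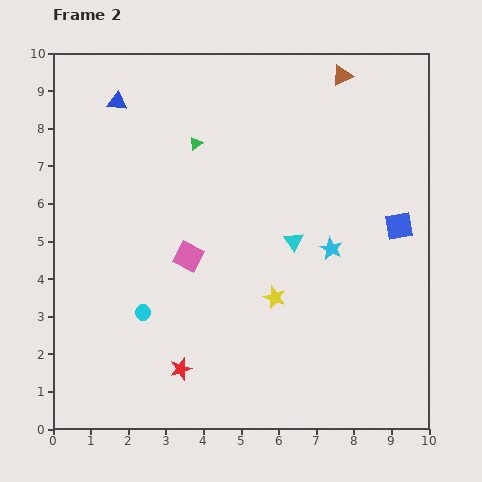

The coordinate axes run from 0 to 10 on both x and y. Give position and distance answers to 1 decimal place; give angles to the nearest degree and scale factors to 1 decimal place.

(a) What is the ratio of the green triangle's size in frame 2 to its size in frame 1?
0.6×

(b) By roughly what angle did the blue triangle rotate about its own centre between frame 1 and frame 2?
17° counter-clockwise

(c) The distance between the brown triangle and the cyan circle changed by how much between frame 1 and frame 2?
-0.8

Distance in frame 1: 9.0. Distance in frame 2: 8.2.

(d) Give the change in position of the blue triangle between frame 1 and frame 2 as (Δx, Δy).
(-1.7, 1.1)

The blue triangle was at (3.4, 7.6) in frame 1 and (1.7, 8.7) in frame 2.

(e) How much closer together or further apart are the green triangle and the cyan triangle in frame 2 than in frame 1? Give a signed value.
-1.2

Distance in frame 1: 4.9. Distance in frame 2: 3.7.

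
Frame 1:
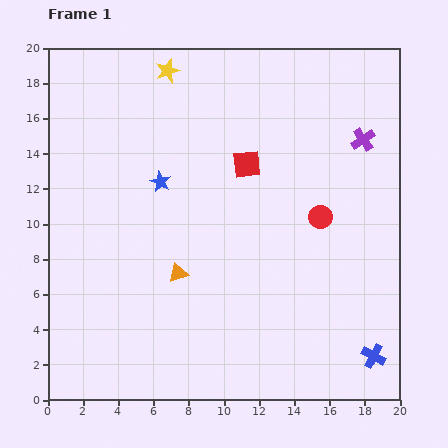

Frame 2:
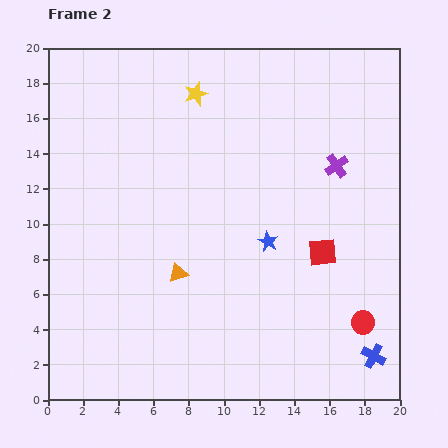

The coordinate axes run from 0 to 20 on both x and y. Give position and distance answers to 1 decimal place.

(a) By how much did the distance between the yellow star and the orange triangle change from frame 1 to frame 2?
-1.3

Distance in frame 1: 11.5. Distance in frame 2: 10.2.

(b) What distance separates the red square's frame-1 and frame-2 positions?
6.6

The red square moved from (11.3, 13.4) to (15.6, 8.4), a distance of √(4.3² + 5.0²) ≈ 6.6.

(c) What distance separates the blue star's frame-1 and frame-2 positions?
7.0

The blue star moved from (6.4, 12.4) to (12.5, 9.0), a distance of √(6.1² + 3.4²) ≈ 7.0.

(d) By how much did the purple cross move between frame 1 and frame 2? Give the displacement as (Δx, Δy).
(-1.5, -1.5)

The purple cross was at (17.9, 14.8) in frame 1 and (16.4, 13.3) in frame 2.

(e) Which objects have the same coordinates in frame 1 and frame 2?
the blue cross, the orange triangle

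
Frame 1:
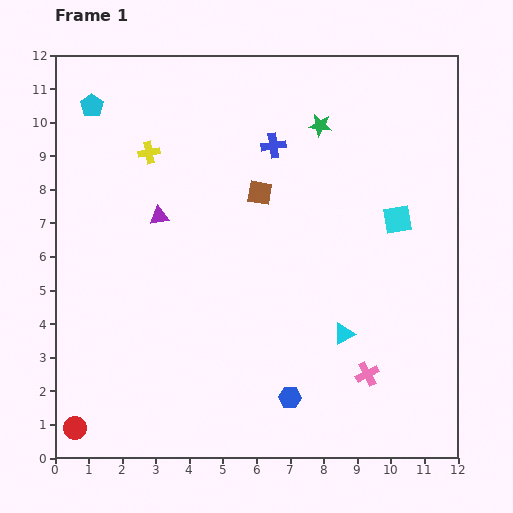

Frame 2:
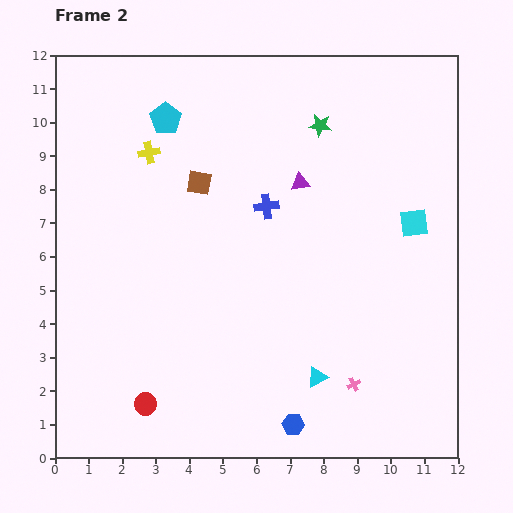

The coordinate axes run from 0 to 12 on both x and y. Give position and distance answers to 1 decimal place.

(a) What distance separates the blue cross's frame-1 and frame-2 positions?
1.8

The blue cross moved from (6.5, 9.3) to (6.3, 7.5), a distance of √(0.2² + 1.8²) ≈ 1.8.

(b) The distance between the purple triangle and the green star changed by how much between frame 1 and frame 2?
-3.7

Distance in frame 1: 5.5. Distance in frame 2: 1.8.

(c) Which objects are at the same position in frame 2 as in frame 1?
the green star, the yellow cross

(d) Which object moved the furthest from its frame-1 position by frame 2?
the purple triangle

(moved 4.3; next 2.2)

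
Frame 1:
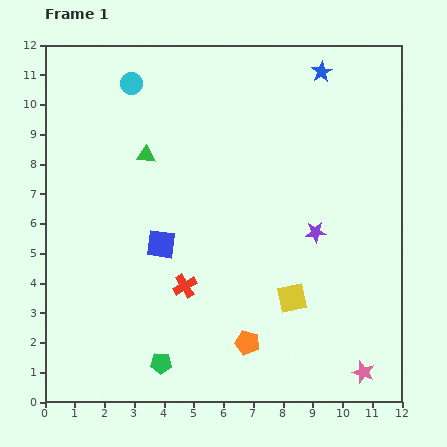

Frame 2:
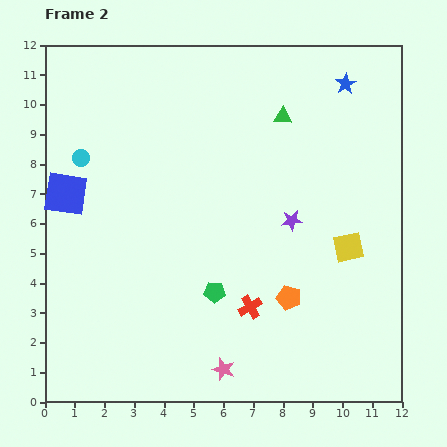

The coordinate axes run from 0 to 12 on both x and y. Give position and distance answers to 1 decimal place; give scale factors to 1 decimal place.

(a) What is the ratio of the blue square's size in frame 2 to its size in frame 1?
1.5×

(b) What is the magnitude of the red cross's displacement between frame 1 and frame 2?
2.3

The red cross moved from (4.7, 3.9) to (6.9, 3.2), a distance of √(2.2² + 0.7²) ≈ 2.3.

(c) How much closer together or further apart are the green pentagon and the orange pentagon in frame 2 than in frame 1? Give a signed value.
-0.5

Distance in frame 1: 3.0. Distance in frame 2: 2.5.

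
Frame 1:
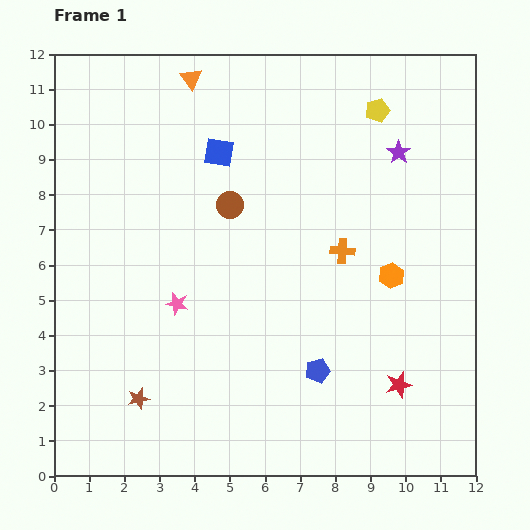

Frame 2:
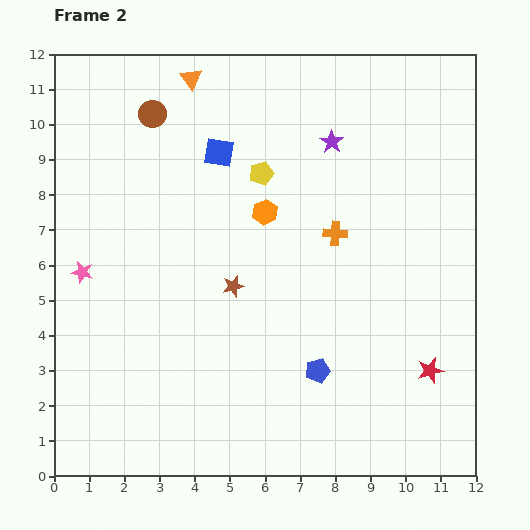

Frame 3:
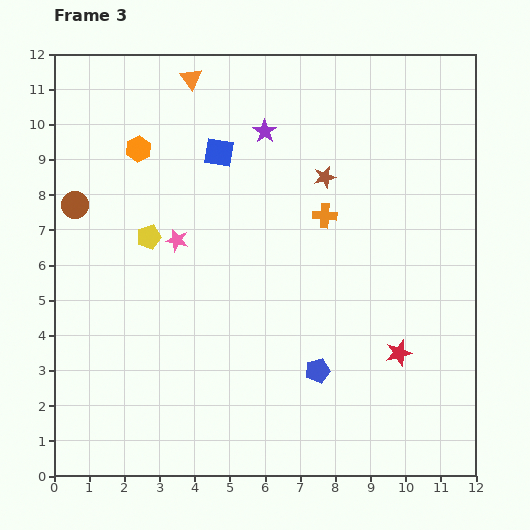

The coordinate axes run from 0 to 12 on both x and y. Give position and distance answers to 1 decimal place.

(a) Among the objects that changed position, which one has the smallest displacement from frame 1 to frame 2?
the orange cross

(moved 0.5)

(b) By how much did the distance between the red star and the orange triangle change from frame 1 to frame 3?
-0.7

Distance in frame 1: 10.5. Distance in frame 3: 9.8.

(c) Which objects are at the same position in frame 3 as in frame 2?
the orange triangle, the blue pentagon, the blue square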